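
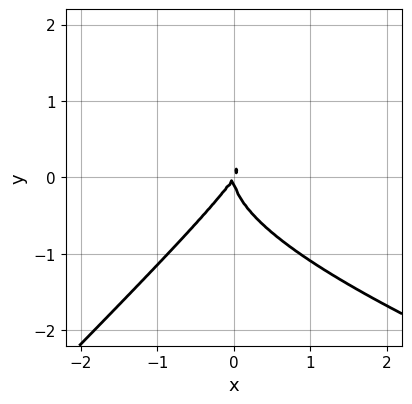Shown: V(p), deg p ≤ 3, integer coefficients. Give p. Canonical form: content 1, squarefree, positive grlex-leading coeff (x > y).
x^2*y + 2*x*y^2 - 3*y^3 - 3*x^2 + 2*x*y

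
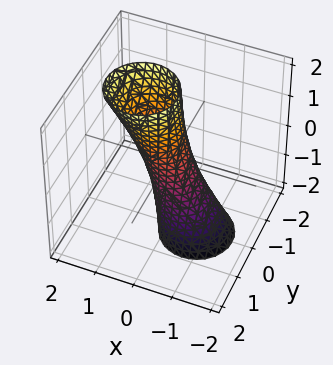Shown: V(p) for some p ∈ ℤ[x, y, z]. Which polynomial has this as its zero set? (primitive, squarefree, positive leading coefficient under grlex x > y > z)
3*x^2 - 2*x*z + 3*y^2 - 1

Degree: no degree-1 surface has this shape, so deg p = 2.
Against the integer gridlines: it misses every integer gridline on the z-axis.
Assembling these constraints gives the stated polynomial.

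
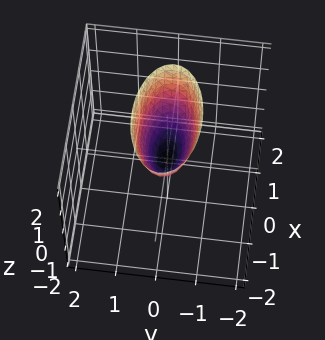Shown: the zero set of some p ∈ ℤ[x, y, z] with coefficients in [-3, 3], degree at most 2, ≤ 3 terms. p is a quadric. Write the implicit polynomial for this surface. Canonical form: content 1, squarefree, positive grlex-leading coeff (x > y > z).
x^2 + 3*y^2 - z

(a) Degree: a single bowl opening along one axis; a quadric, so deg p = 2.
(b) Symmetries: mirror symmetry y ↦ −y ⇒ only even powers of y; mirror symmetry x ↦ −x ⇒ only even powers of x.
(c) Observable constraints: it meets the x-axis at x = 0 (among the integer gridlines); it meets the z-axis at z = 0 (among the integer gridlines).
(d) Solving for integer coefficients yields p as stated.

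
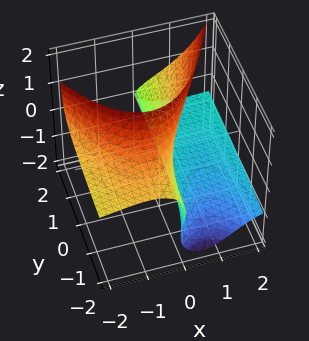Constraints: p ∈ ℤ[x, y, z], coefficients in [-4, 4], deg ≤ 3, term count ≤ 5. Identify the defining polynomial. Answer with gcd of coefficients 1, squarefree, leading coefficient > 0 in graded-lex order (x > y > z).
Degree: no degree-2 surface has this shape, so deg p = 3.
From the axis intercepts and sections: one x-axis crossing is at x = 0; one z-axis crossing is at z = 0; every point of the y-axis in the box is on the surface.
Putting this together gives p.

2*x^2*z - 2*y*z^2 + z^3 - 3*z^2 + 3*x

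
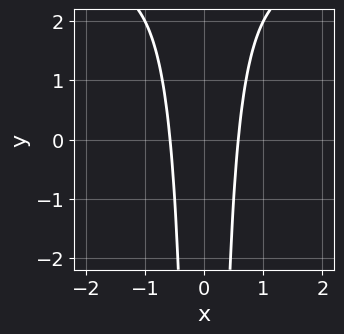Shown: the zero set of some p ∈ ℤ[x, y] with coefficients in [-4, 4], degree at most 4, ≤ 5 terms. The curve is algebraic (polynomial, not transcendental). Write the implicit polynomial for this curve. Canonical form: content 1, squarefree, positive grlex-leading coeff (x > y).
Degree: a generic line meets the curve in up to 3 points, so deg p = 3.
Symmetries: it's symmetric under x → −x, forcing even powers of x.
Checking where it meets the axes: no y-intercept at any integer in the box.
The integer polynomial consistent with all of this is the stated p.

x^2*y - 3*x^2 + 1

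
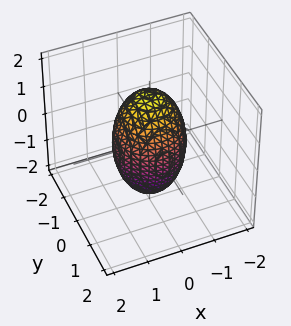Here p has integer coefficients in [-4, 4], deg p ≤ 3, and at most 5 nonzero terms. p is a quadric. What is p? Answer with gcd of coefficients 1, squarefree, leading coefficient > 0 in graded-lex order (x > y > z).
First, degree: a closed, bounded, convex surface; a quadric, so deg p = 2.
Then, symmetries: it's symmetric under z → −z, forcing even powers of z; the surface is invariant under rotation about z: p = q(x² + y², z).
Next, from the visible intercepts: among the integer gridlines, it crosses the x-axis at x ∈ {-1, 1}; a circular section at z = -1 has radius between 0 and 1; among the integer gridlines, it crosses the y-axis at y ∈ {-1, 1}.
Finally, fitting integer coefficients to these (and the overall shape) gives p.

3*x^2 + 3*y^2 + z^2 - 3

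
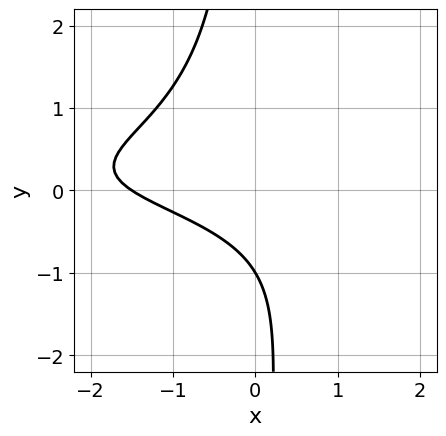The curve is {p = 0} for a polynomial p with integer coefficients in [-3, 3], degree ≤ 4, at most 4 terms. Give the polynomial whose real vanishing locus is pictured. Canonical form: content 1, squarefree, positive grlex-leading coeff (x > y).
3*x*y^2 + 2*x + 3*y + 3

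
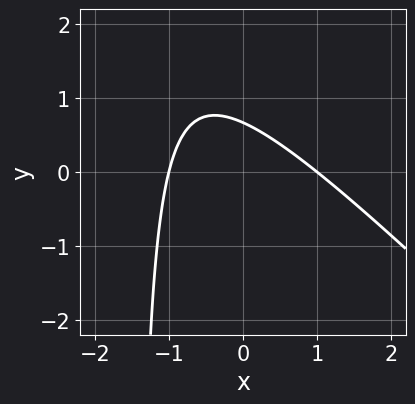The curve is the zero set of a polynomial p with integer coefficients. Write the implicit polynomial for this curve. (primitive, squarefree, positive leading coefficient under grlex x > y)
2*x^2 + 2*x*y + 3*y - 2

deg p = 2.
From the axis intercepts and sections: among the integer gridlines, it crosses the x-axis at x ∈ {-1, 1}.
Putting this together gives p.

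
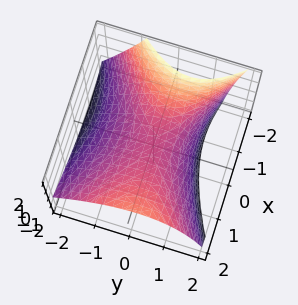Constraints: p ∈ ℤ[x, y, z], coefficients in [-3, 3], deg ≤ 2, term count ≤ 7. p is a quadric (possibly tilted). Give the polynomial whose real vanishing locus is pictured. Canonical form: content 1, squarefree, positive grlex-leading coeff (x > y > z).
x^2 - x*z - 2*y^2 + y*z - 3*z

Degree: no degree-1 surface has this shape, so deg p = 2.
From the visible intercepts: it crosses the y-axis at the gridline y = 0; one x-axis crossing is at x = 0; it meets the z-axis at z = 0 (among the integer gridlines).
Fitting integer coefficients to these (and the overall shape) gives p.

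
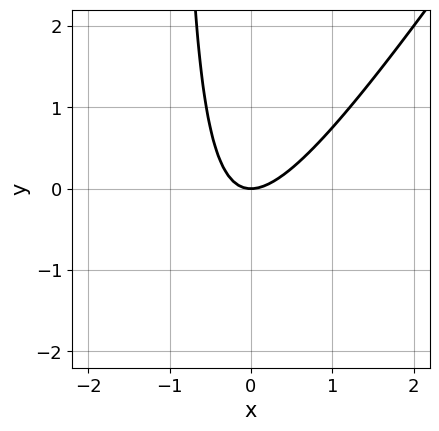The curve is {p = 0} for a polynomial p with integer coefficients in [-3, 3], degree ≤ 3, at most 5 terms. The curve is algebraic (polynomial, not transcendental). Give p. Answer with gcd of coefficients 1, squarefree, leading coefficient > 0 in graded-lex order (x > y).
1. deg p = 2. No degree-1 curve has this shape.
2. Reading off the gridlines: it meets the x-axis at x = 0 (among the integer gridlines); it meets the y-axis at y = 0 (among the integer gridlines).
3. Putting this together gives p.

3*x^2 - 2*x*y - 2*y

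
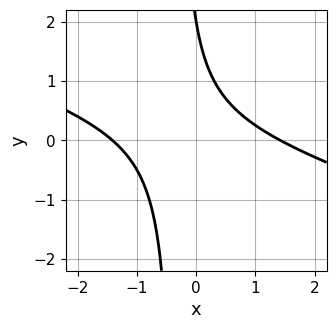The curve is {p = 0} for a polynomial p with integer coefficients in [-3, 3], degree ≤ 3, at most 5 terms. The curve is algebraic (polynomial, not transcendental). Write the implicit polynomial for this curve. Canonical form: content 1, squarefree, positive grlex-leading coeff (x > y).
x^2 + 3*x*y + y - 2

1. deg p = 2. No degree-1 curve has this shape.
2. From the visible intercepts: it meets the y-axis at y = 2 (among the integer gridlines).
3. Putting this together gives p.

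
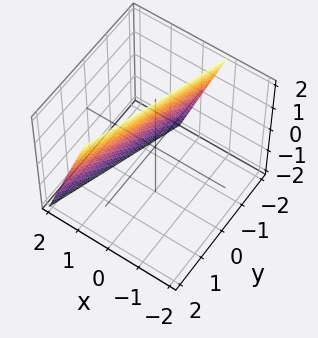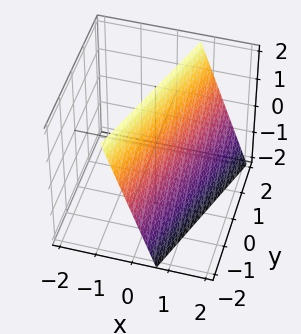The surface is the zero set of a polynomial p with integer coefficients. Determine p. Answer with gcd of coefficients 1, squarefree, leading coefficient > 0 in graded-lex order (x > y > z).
3*x - y + z - 2

(a) Degree: every cross-section is a straight line — this is a plane, so deg p = 1.
(b) Observable constraints: it crosses the z-axis at the gridline z = 2; one y-axis crossing is at y = -2.
(c) Assembling these constraints gives the stated polynomial.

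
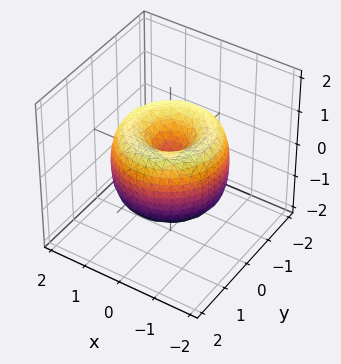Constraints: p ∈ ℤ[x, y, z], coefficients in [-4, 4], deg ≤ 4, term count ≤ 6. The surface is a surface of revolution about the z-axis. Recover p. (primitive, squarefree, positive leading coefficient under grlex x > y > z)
x^4 + 2*x^2*y^2 + y^4 - 2*x^2 - 2*y^2 + z^2

deg p = 4. The shape is more complex than any degree-3 surface.
By symmetry, the z-axis is an axis of rotation, so x and y enter only as x² + y².
Observable constraints: a circular section at z = 1 has radius exactly 1; it crosses the y-axis at the gridline y = 0.
Together with the visible shape, these determine p as stated.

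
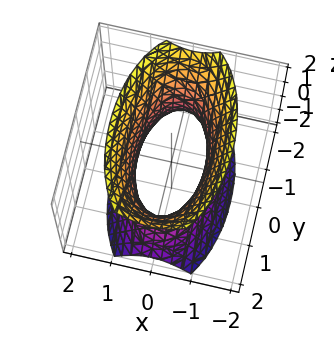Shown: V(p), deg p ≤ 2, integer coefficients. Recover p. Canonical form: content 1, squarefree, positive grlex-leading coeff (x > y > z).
Degree: one connected sheet with a waist; a quadric, so deg p = 2.
Symmetries: the x ↦ −x reflection is a symmetry, so x appears only in even powers; the y ↦ −y reflection is a symmetry, so y appears only in even powers; mirror symmetry z ↦ −z ⇒ only even powers of z.
From the visible intercepts: no z-intercept at any integer in the box.
Matching integer coefficients to the picture gives p.

3*x^2 + y^2 - z^2 - 2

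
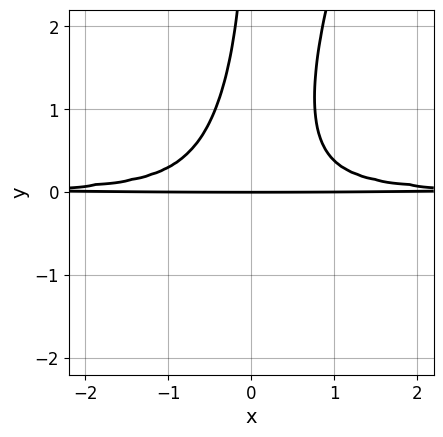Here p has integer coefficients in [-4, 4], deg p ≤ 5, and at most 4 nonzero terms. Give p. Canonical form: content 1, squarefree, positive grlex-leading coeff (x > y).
1. The degree is 4 — a generic line meets the curve in up to 4 points.
2. From the axis intercepts and sections: one y-axis crossing is at y = 0; the visible x-axis segment lies entirely on the curve.
3. Matching integer coefficients to the picture gives p.

3*x^2*y^2 - x*y^3 - y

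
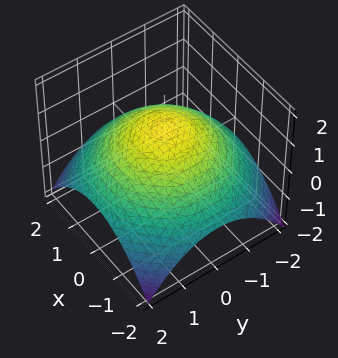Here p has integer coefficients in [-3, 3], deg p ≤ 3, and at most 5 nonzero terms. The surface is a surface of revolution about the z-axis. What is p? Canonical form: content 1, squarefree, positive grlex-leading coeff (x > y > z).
x^2 + y^2 + 3*z - 3

First, degree: a generic line meets the surface in up to 2 points, so deg p = 2.
Then, symmetries: rotational symmetry about the z-axis ⇒ p depends on x, y only through x² + y².
Next, checking where it meets the axes: it crosses the z-axis at the gridline z = 1; a circular section at z = 0 has radius between 1 and 2.
Finally, matching integer coefficients to the picture gives p.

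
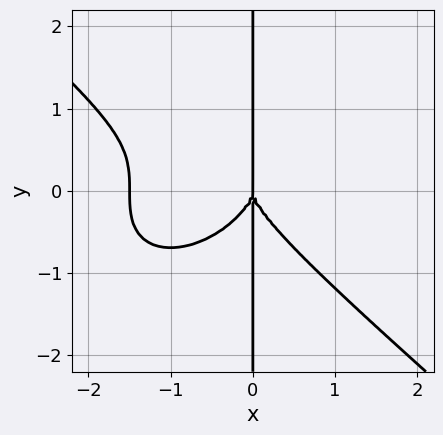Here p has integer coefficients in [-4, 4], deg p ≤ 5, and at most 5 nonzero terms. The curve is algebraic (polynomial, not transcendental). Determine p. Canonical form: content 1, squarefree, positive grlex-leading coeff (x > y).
(a) deg p = 4. No degree-3 curve has this shape.
(b) From the visible intercepts: every point of the y-axis in the box is on the curve; one x-axis crossing is at x = 0.
(c) Matching integer coefficients to the picture gives p.

2*x^4 + 3*x*y^3 + 3*x^3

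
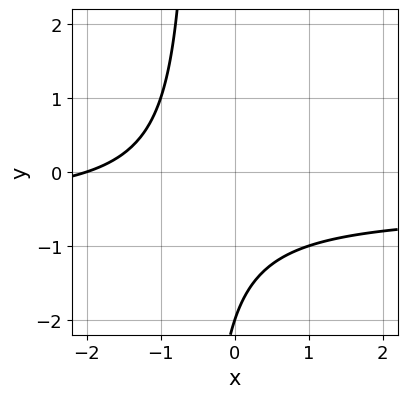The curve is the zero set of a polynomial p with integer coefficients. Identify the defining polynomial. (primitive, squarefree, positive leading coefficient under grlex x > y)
Degree: no degree-1 curve has this shape, so deg p = 2.
From the axis intercepts and sections: it crosses the y-axis at the gridline y = -2; one x-axis crossing is at x = -2.
Together with the visible shape, these determine p as stated.

2*x*y + x + y + 2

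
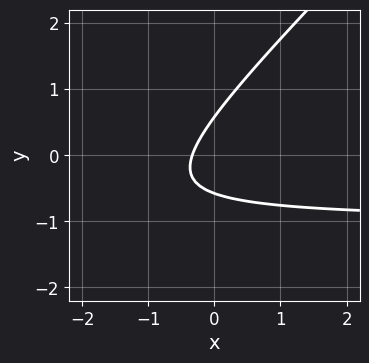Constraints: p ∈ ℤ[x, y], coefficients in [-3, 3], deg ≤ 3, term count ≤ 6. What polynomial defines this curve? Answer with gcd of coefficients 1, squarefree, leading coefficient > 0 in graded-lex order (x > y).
1. Degree: the shape is more complex than any degree-1 curve, so deg p = 2.
2. Solving for integer coefficients yields p as stated.

3*x*y - 3*y^2 + 3*x + 1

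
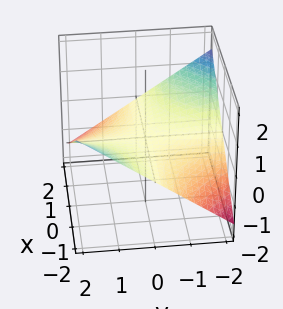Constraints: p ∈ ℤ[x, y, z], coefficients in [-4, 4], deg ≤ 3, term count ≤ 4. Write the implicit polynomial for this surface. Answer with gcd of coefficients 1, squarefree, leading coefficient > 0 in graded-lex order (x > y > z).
x*y + 3*z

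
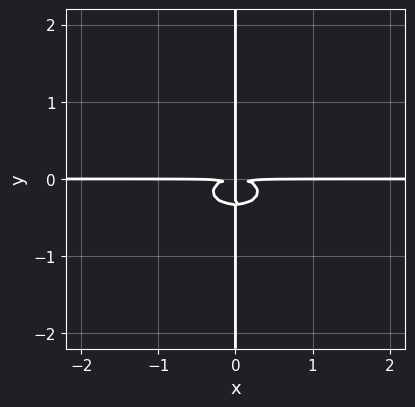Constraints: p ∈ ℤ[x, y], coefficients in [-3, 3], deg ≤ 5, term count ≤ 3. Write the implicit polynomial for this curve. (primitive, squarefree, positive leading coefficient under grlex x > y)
x^3*y + 3*x*y^3 + x*y^2

1. The degree is 4 — a generic line meets the curve in up to 4 points.
2. From the axis intercepts and sections: the visible x-axis segment lies entirely on the curve; the visible y-axis segment lies entirely on the curve.
3. These observations pin down the coefficients.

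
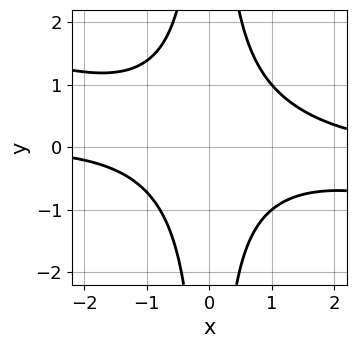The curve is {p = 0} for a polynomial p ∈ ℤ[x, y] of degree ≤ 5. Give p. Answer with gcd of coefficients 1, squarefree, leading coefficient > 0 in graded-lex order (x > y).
First, deg p = 4.
Next, from the visible intercepts: it misses every integer gridline on the y-axis; the curve avoids every integer x-axis point in the box.
Finally, solving for integer coefficients yields p as stated.

x^3*y + 3*x^2*y^2 - x^2*y - 3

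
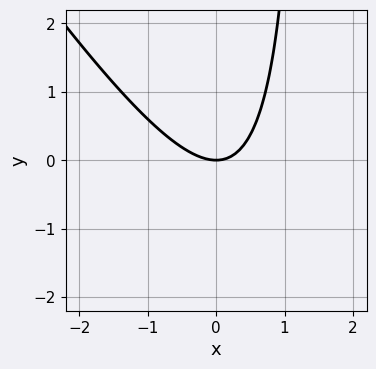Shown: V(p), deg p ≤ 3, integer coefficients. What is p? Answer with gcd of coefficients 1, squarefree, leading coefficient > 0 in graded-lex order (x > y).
First, degree: no degree-1 curve has this shape, so deg p = 2.
Next, from the visible intercepts: it meets the x-axis at x = 0 (among the integer gridlines); one y-axis crossing is at y = 0.
Finally, fitting integer coefficients to these (and the overall shape) gives p.

3*x^2 + 2*x*y - 3*y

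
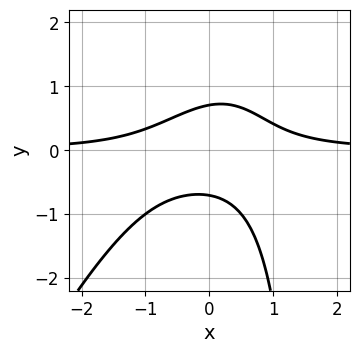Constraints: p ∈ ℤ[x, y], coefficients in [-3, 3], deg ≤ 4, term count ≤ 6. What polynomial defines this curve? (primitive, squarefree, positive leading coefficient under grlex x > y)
2*x^2*y - x*y^2 + 2*y^2 - 1

1. Degree: the shape is more complex than any degree-2 curve, so deg p = 3.
2. Against the integer gridlines: it misses every integer gridline on the x-axis.
3. Solving for integer coefficients yields p as stated.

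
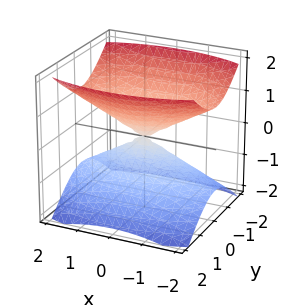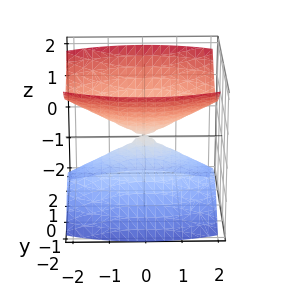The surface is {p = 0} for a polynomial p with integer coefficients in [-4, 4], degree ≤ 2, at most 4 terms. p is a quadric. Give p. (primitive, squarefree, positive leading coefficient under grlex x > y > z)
1. The picture has 2 separate pieces. Treating them together as one polynomial.
2. Degree: two nappes meeting at a single point; a quadric, so deg p = 2.
3. Symmetries: it's symmetric under x → −x, forcing even powers of x; it's symmetric under z → −z, forcing even powers of z; the y ↦ −y reflection is a symmetry, so y appears only in even powers.
4. Reading off the gridlines: it crosses the y-axis at the gridline y = 0; it crosses the z-axis at the gridline z = 0; it crosses the x-axis at the gridline x = 0.
5. Together with the visible shape, these determine p as stated.

x^2 + 3*y^2 - 3*z^2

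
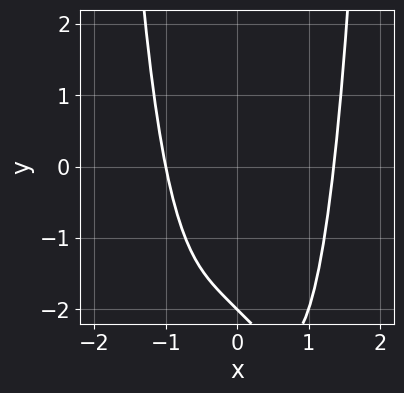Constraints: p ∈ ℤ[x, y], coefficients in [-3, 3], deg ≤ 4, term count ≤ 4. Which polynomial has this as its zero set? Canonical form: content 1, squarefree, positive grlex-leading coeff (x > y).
1. Degree: a generic line meets the curve in up to 4 points, so deg p = 4.
2. Reading off the gridlines: it crosses the x-axis at the gridline x = -1; one y-axis crossing is at y = -2.
3. These observations pin down the coefficients.

x^4 - x - y - 2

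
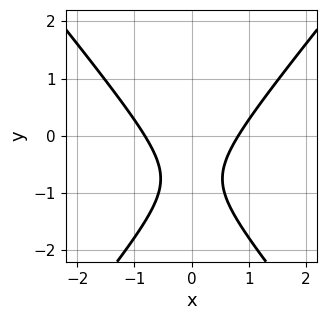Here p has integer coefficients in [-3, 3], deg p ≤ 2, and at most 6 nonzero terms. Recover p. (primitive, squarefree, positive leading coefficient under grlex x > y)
3*x^2 - 2*y^2 - 3*y - 2

First, degree: no degree-1 curve has this shape, so deg p = 2.
Next, symmetries: the x ↦ −x reflection is a symmetry, so x appears only in even powers.
Next, observable constraints: the curve avoids every integer y-axis point in the box.
Finally, these observations pin down the coefficients.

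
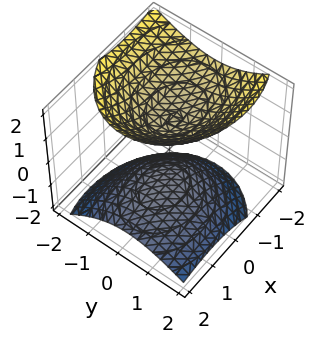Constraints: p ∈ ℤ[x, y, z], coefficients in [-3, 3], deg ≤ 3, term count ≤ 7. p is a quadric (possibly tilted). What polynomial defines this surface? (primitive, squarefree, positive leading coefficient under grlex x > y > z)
2*x^2 + 2*x*z + 3*y^2 + y*z - 3*z^2 + 2

I count 2 distinct pieces. They look like related sheets of one shape, so recover p as a whole.
The degree is 2 — a generic line meets the surface in up to 2 points.
From the visible intercepts: the surface avoids every integer y-axis point in the box; it misses every integer gridline on the x-axis.
Solving for integer coefficients yields p as stated.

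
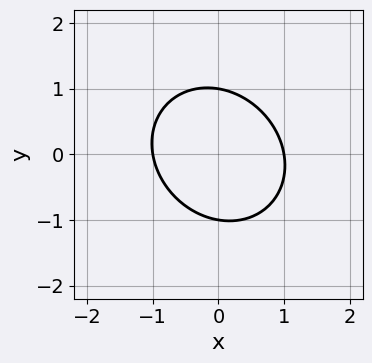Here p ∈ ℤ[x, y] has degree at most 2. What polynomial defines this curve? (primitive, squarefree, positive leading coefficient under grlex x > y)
3*x^2 + x*y + 3*y^2 - 3

(a) The degree is 2 — a generic line meets the curve in up to 2 points.
(b) Reading off the gridlines: among the integer gridlines, it crosses the x-axis at x ∈ {-1, 1}; among the integer gridlines, it crosses the y-axis at y ∈ {-1, 1}.
(c) The integer polynomial consistent with all of this is the stated p.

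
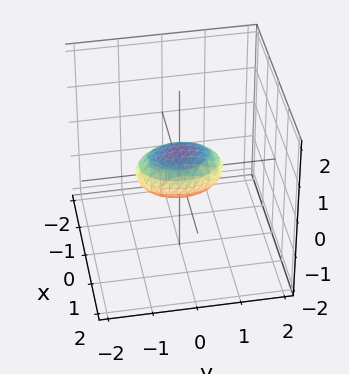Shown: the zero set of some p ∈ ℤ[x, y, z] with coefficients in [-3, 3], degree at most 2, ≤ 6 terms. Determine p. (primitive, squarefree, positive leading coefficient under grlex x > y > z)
2*x^2 + y^2 + 3*z^2 - 1

(a) deg p = 2.
(b) Symmetries: the z ↦ −z reflection is a symmetry, so z appears only in even powers; the y ↦ −y reflection is a symmetry, so y appears only in even powers; mirror symmetry x ↦ −x ⇒ only even powers of x.
(c) From the visible intercepts: among the integer gridlines, it crosses the y-axis at y ∈ {-1, 1}.
(d) These observations pin down the coefficients.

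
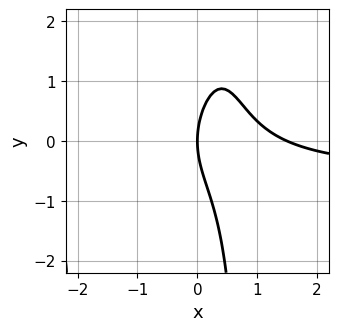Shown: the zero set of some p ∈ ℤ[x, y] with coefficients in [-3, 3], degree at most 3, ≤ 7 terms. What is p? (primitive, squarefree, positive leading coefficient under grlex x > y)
3*x^2*y - x*y^2 + 2*x^2 + y^2 - 3*x

deg p = 3. The shape is more complex than any degree-2 curve.
From the visible intercepts: one x-axis crossing is at x = 0; it crosses the y-axis at the gridline y = 0.
Fitting integer coefficients to these (and the overall shape) gives p.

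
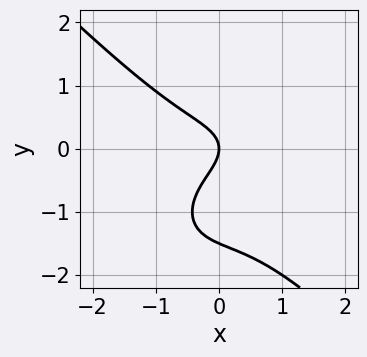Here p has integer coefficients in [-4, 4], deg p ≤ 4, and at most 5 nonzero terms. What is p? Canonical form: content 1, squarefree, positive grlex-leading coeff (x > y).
2*x^3 + 2*y^3 + 3*y^2 + 2*x

First, deg p = 3. A generic line meets the curve in up to 3 points.
Next, observable constraints: it crosses the x-axis at the gridline x = 0; it meets the y-axis at y = 0 (among the integer gridlines).
Finally, the integer polynomial consistent with all of this is the stated p.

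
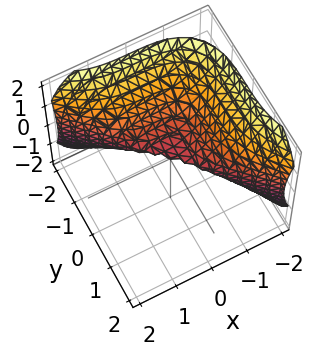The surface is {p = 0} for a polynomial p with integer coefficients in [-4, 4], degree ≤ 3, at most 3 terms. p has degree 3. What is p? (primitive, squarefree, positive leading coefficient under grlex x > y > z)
1. The degree is 3 — a generic line meets the surface in up to 3 points.
2. From the axis intercepts and sections: one z-axis crossing is at z = 0; it meets the y-axis at y = 0 (among the integer gridlines); it crosses the x-axis at the gridline x = 0.
3. These observations pin down the coefficients.

x^3 + y^3 + 2*z^2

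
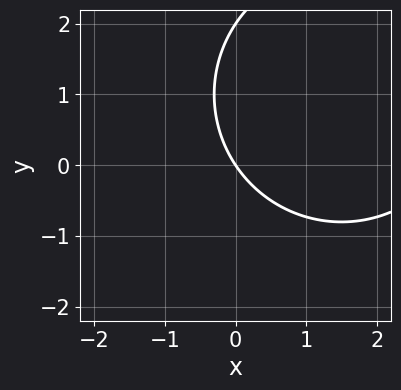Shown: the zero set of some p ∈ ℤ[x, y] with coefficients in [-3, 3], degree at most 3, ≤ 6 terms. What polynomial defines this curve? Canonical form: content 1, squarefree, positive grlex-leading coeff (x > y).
x^2 + y^2 - 3*x - 2*y

Degree: no degree-1 curve has this shape, so deg p = 2.
Against the integer gridlines: among the integer gridlines, it crosses the y-axis at y ∈ {0, 2}; one x-axis crossing is at x = 0.
Assembling these constraints gives the stated polynomial.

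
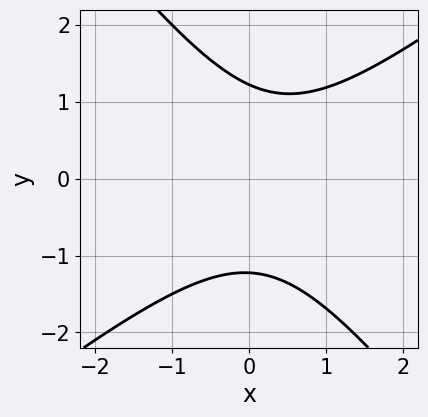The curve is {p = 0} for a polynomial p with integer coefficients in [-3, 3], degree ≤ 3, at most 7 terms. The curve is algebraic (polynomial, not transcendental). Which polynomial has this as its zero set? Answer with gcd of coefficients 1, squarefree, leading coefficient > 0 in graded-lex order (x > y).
deg p = 2. The shape is more complex than any degree-1 curve.
Checking where it meets the axes: it misses every integer gridline on the x-axis.
Matching integer coefficients to the picture gives p.

2*x^2 - x*y - 2*y^2 - x + 3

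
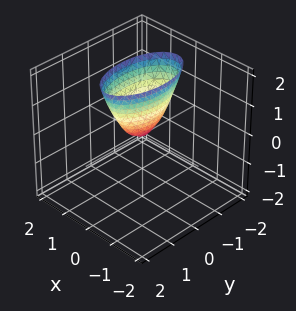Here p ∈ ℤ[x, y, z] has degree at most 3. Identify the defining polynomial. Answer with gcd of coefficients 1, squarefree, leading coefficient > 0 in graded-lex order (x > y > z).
1. The degree is 2 — a paraboloid; a quadric.
2. Symmetries: mirror symmetry y ↦ −y ⇒ only even powers of y; the x ↦ −x reflection is a symmetry, so x appears only in even powers.
3. Observable constraints: it crosses the y-axis at the gridline y = 0; one z-axis crossing is at z = 0; it crosses the x-axis at the gridline x = 0.
4. Putting this together gives p.

3*x^2 + y^2 - z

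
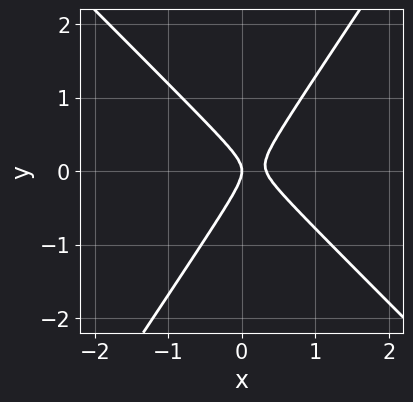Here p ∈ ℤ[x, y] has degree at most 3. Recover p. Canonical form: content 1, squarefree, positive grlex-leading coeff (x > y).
Degree: no degree-1 curve has this shape, so deg p = 2.
Checking where it meets the axes: one x-axis crossing is at x = 0; it meets the y-axis at y = 0 (among the integer gridlines).
Putting this together gives p.

3*x^2 + x*y - 2*y^2 - x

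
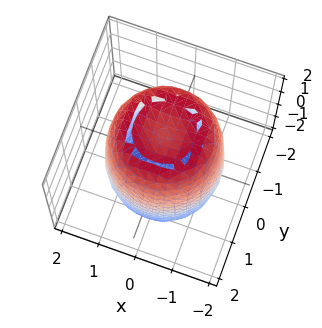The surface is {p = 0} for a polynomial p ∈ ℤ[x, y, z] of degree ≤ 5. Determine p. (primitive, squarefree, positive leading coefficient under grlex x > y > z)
2*x^4 + 4*x^2*y^2 + 2*y^4 - 3*x^2 - 3*y^2 + z^2 - 3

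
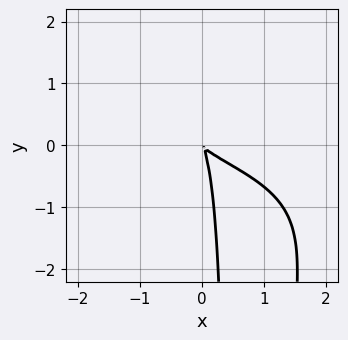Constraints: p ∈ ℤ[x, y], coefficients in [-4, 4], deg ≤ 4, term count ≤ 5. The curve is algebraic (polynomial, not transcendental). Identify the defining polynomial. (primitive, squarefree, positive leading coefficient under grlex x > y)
First, degree: no degree-3 curve has this shape, so deg p = 4.
Finally, matching integer coefficients to the picture gives p.

2*x^2*y^2 - 3*x*y^2 + 2*x^2 + 3*x*y + y^2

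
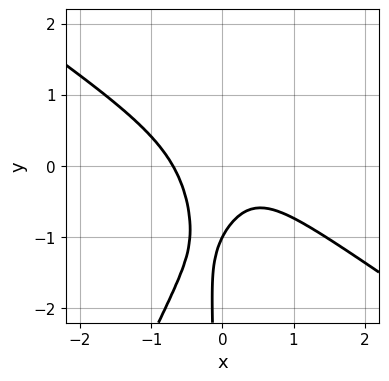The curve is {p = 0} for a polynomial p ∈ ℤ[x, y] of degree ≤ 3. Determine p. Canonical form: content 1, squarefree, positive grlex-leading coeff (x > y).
(a) Degree: the shape is more complex than any degree-2 curve, so deg p = 3.
(b) Against the integer gridlines: one y-axis crossing is at y = -1.
(c) Solving for integer coefficients yields p as stated.

3*x^3 + 3*x^2*y - 2*x*y^2 + y + 1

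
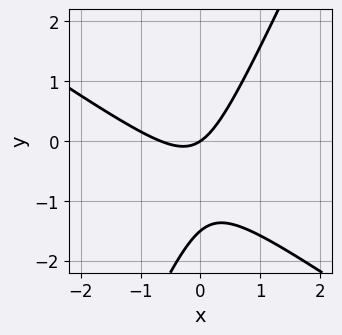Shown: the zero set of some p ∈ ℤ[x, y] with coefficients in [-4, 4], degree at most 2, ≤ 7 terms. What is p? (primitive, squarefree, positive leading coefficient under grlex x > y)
3*x^2 + 3*x*y - 2*y^2 + 2*x - 3*y

First, deg p = 2.
Then, from the visible intercepts: it meets the x-axis at x = 0 (among the integer gridlines); one y-axis crossing is at y = 0.
Finally, putting this together gives p.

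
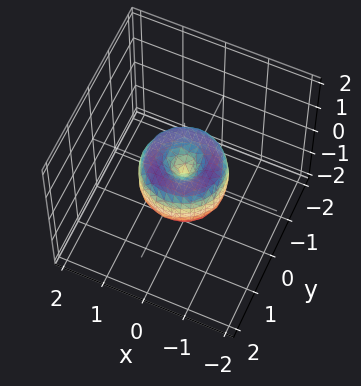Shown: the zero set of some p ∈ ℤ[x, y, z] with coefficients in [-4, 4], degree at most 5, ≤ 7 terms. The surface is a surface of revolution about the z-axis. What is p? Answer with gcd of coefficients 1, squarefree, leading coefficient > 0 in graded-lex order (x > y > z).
2*x^4 + 4*x^2*y^2 + 2*y^4 - 2*x^2 - 2*y^2 + z^2

First, deg p = 4. A generic line meets the surface in up to 4 points.
Next, symmetries: the z-axis is an axis of rotation, so x and y enter only as x² + y².
Then, checking where it meets the axes: it meets the z-axis at z = 0 (among the integer gridlines); a circular section at z = 0 has radius exactly 1.
Finally, putting this together gives p. Check: (-1, 0, 0) on the x-axis lies on the surface, and p(-1, 0, 0) = 0. ✓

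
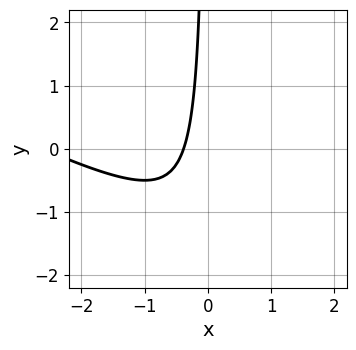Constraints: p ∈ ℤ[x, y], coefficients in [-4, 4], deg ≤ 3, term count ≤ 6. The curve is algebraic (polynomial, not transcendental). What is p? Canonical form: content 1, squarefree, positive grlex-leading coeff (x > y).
Degree: no degree-1 curve has this shape, so deg p = 2.
Observable constraints: it misses every integer gridline on the y-axis.
Together with the visible shape, these determine p as stated.

x^2 + 2*x*y + 3*x + 1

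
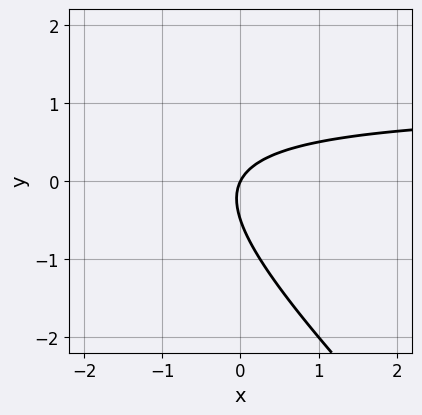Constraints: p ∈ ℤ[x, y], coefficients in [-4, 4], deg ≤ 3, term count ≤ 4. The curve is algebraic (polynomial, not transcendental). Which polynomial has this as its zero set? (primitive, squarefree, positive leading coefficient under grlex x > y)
2*x*y + 2*y^2 - 2*x + y

The degree is 2 — no degree-1 curve has this shape.
Checking where it meets the axes: it crosses the y-axis at the gridline y = 0; one x-axis crossing is at x = 0.
These observations pin down the coefficients.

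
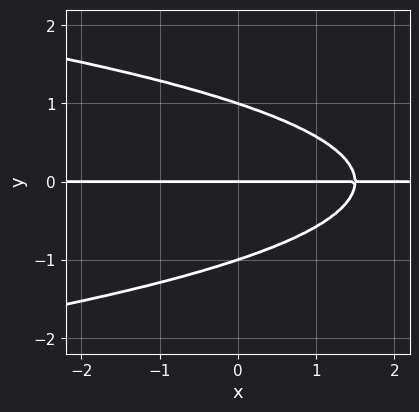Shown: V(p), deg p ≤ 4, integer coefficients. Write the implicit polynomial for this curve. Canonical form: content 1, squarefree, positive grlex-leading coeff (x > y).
3*y^3 + 2*x*y - 3*y

Degree: the shape is more complex than any degree-2 curve, so deg p = 3.
Against the integer gridlines: the y-axis gridline crossings are at y ∈ {-1, 0, 1}; every point of the x-axis in the box is on the curve.
Assembling these constraints gives the stated polynomial.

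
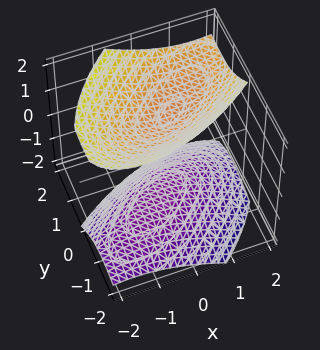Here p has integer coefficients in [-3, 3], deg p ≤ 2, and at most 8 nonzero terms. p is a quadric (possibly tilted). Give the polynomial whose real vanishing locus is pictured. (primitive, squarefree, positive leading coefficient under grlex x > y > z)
2*x^2 - 3*x*y + 3*y^2 - 2*y*z - 3*z^2 + 3

(a) There are 2 components.
(b) The degree is 2 — no degree-1 surface has this shape.
(c) Checking where it meets the axes: the z-axis gridline crossings are at z ∈ {-1, 1}; the surface avoids every integer x-axis point in the box.
(d) Fitting integer coefficients to these (and the overall shape) gives p.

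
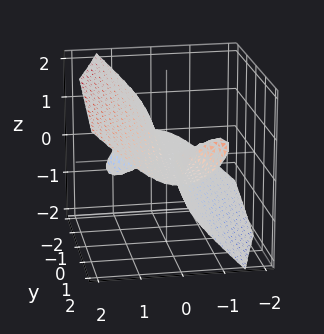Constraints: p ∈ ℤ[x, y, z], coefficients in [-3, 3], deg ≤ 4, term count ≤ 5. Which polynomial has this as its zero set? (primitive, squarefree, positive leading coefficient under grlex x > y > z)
x^3 - x*y*z - z^3

I count 3 distinct pieces. Treating them together as one polynomial.
The degree is 3 — a generic line meets the surface in up to 3 points.
Against the integer gridlines: it crosses the x-axis at the gridline x = 0; every point of the y-axis in the box is on the surface; it meets the z-axis at z = 0 (among the integer gridlines).
These observations pin down the coefficients.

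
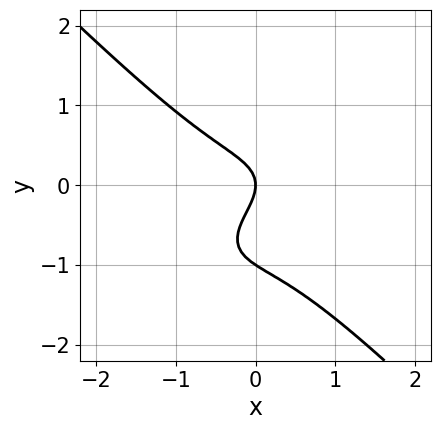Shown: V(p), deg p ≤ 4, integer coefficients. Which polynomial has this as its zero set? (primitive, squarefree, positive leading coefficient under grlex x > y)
(a) Degree: the shape is more complex than any degree-2 curve, so deg p = 3.
(b) Reading off the gridlines: among the integer gridlines, it crosses the y-axis at y ∈ {-1, 0}; one x-axis crossing is at x = 0.
(c) Solving for integer coefficients yields p as stated.

2*x^3 - x^2*y + 3*y^3 + 3*y^2 + 2*x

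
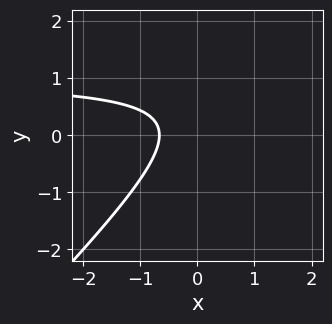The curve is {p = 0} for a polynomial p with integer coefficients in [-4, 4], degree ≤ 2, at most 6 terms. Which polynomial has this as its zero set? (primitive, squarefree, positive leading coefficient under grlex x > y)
3*x*y - 3*y^2 - 3*x + 2*y - 2

First, degree: no degree-1 curve has this shape, so deg p = 2.
Then, from the visible intercepts: the curve avoids every integer y-axis point in the box.
Finally, putting this together gives p.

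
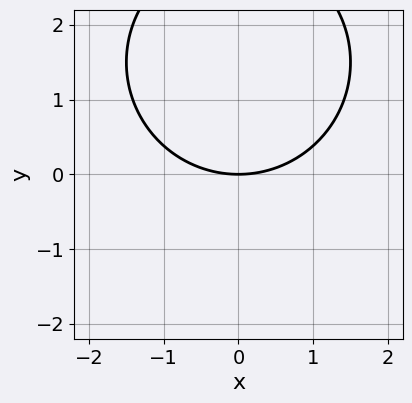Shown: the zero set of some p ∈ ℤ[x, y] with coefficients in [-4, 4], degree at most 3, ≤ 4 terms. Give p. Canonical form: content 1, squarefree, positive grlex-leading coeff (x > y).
x^2 + y^2 - 3*y

1. The degree is 2 — a generic line meets the curve in up to 2 points.
2. Symmetries: mirror symmetry x ↦ −x ⇒ only even powers of x.
3. From the axis intercepts and sections: it meets the y-axis at y = 0 (among the integer gridlines); it meets the x-axis at x = 0 (among the integer gridlines).
4. These observations pin down the coefficients.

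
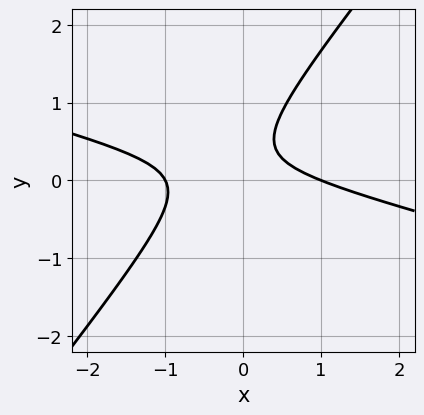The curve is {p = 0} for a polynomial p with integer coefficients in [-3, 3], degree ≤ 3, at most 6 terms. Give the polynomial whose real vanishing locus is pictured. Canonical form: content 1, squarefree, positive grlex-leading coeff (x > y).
x^2 + 3*x*y - 3*y^2 + 2*y - 1

(a) Degree: no degree-1 curve has this shape, so deg p = 2.
(b) Checking where it meets the axes: no y-intercept at any integer in the box; among the integer gridlines, it crosses the x-axis at x ∈ {-1, 1}.
(c) Assembling these constraints gives the stated polynomial.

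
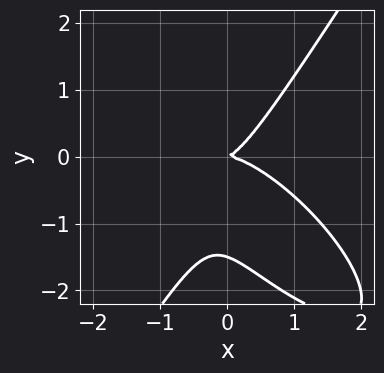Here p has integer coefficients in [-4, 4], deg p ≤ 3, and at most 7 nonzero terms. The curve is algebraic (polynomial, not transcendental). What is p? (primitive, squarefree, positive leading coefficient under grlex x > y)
3*x^3 + 3*x^2*y - 2*y^3 + x*y - 3*y^2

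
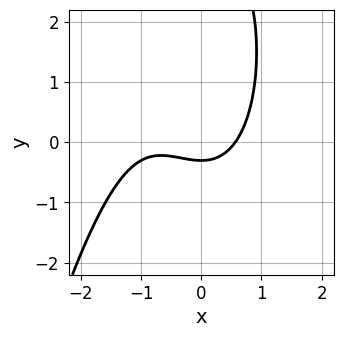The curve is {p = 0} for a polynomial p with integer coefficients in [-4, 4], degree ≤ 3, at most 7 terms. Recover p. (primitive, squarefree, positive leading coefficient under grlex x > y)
1. deg p = 3. The shape is more complex than any degree-2 curve.
2. Solving for integer coefficients yields p as stated.

2*x^3 + 2*x^2 + y^2 - 3*y - 1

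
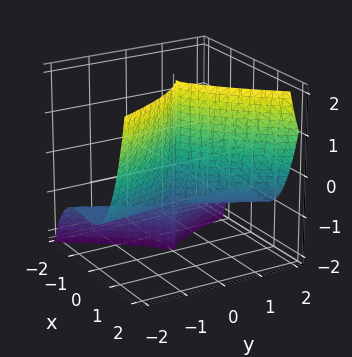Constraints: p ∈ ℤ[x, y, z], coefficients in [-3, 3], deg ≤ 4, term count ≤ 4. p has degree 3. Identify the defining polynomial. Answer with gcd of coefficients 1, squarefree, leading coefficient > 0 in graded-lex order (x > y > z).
deg p = 3.
Reading off the gridlines: the visible z-axis segment lies entirely on the surface; it crosses the y-axis at the gridline y = 0; it meets the x-axis at x = 0 (among the integer gridlines).
Putting this together gives p.

2*x^3 - x^2*y - y^2*z - y^2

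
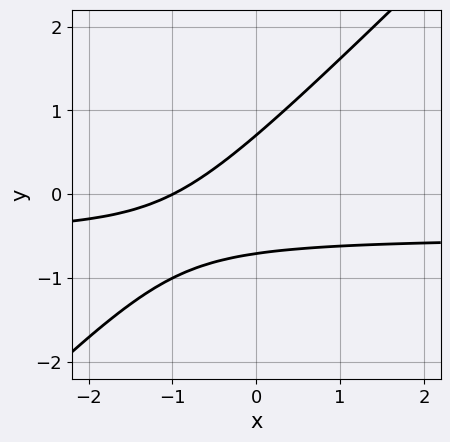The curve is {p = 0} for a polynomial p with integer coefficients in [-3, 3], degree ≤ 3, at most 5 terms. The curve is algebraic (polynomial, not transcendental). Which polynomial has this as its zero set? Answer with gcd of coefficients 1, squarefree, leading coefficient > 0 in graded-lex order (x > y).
2*x*y - 2*y^2 + x + 1

deg p = 2. A generic line meets the curve in up to 2 points.
Reading off the gridlines: one x-axis crossing is at x = -1.
The integer polynomial consistent with all of this is the stated p.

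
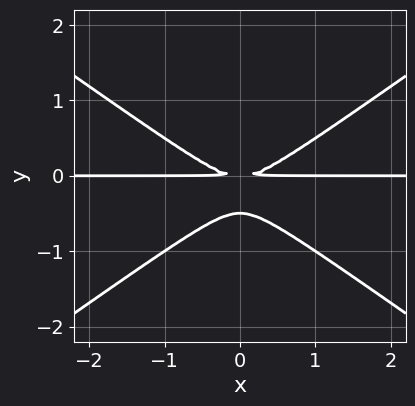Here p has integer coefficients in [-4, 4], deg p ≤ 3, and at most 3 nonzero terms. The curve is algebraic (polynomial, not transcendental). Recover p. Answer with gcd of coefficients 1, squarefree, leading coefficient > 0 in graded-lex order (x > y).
(a) Degree: no degree-2 curve has this shape, so deg p = 3.
(b) Symmetries: it's symmetric under x → −x, forcing even powers of x.
(c) Observable constraints: the visible x-axis segment lies entirely on the curve.
(d) The integer polynomial consistent with all of this is the stated p.

x^2*y - 2*y^3 - y^2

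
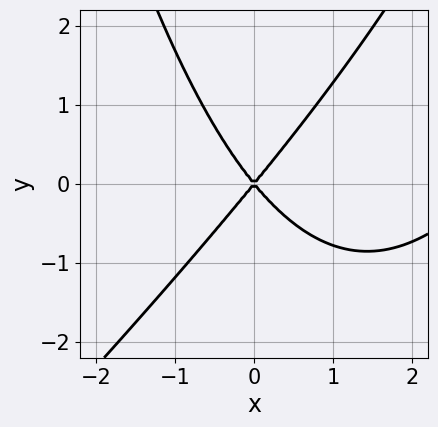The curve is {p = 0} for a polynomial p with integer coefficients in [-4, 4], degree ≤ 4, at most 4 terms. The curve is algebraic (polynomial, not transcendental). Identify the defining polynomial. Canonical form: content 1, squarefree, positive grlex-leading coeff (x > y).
x^3 - x^2*y - 3*x^2 + 2*y^2

(a) The degree is 3 — the shape is more complex than any degree-2 curve.
(b) Against the integer gridlines: it crosses the x-axis at the gridline x = 0; it crosses the y-axis at the gridline y = 0.
(c) The integer polynomial consistent with all of this is the stated p.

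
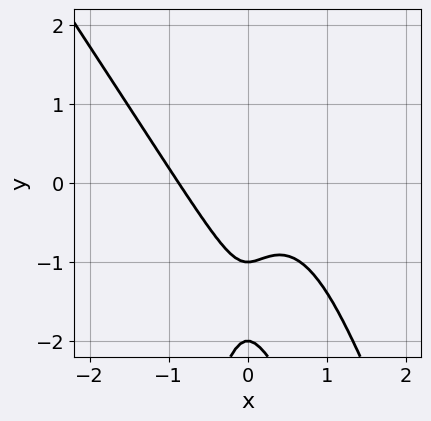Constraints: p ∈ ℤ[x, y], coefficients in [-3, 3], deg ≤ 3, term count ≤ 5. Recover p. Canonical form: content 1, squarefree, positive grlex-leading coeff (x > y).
3*x^3 + 2*x^2*y + y^2 + 3*y + 2

Degree: no degree-2 curve has this shape, so deg p = 3.
From the axis intercepts and sections: among the integer gridlines, it crosses the y-axis at y ∈ {-2, -1}.
Matching integer coefficients to the picture gives p.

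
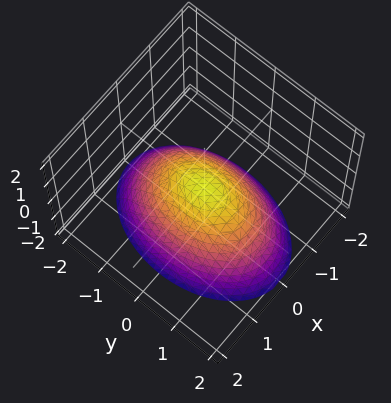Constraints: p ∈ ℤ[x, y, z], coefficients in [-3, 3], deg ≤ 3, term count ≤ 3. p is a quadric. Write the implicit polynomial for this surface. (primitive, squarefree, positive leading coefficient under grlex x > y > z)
1. The degree is 2 — a single bowl opening along one axis; a quadric.
2. Symmetries: it's symmetric under y → −y, forcing even powers of y; mirror symmetry x ↦ −x ⇒ only even powers of x.
3. From the axis intercepts and sections: it crosses the x-axis at the gridline x = 0; one y-axis crossing is at y = 0.
4. Together with the visible shape, these determine p as stated.

2*x^2 + y^2 + 2*z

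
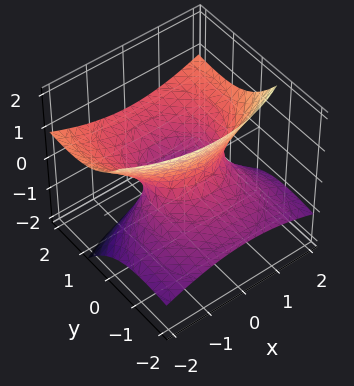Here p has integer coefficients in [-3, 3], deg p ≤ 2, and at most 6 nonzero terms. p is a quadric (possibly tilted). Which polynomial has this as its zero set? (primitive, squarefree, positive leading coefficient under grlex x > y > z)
x^2 + y^2 - 3*y*z - 2*z^2 - 1

First, degree: a generic line meets the surface in up to 2 points, so deg p = 2.
Then, observable constraints: among the integer gridlines, it crosses the y-axis at y ∈ {-1, 1}; among the integer gridlines, it crosses the x-axis at x ∈ {-1, 1}; the surface avoids every integer z-axis point in the box.
Finally, together with the visible shape, these determine p as stated.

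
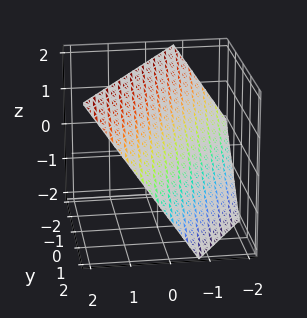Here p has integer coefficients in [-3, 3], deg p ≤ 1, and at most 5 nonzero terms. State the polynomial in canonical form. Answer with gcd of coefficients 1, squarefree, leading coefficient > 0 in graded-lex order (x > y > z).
The degree is 1 — the surface is flat (a plane).
Observable constraints: it crosses the z-axis at the gridline z = 1; it meets the y-axis at y = 1 (among the integer gridlines).
These observations pin down the coefficients.

3*x - 2*y - 2*z + 2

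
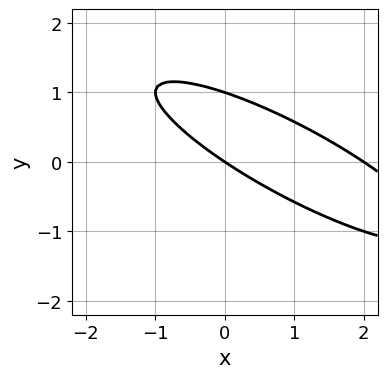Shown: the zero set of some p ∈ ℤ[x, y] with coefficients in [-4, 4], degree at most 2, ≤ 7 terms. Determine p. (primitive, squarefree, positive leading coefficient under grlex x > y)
x^2 + 3*x*y + 3*y^2 - 2*x - 3*y

1. deg p = 2. No degree-1 curve has this shape.
2. From the visible intercepts: among the integer gridlines, it crosses the y-axis at y ∈ {0, 1}; among the integer gridlines, it crosses the x-axis at x ∈ {0, 2}.
3. The integer polynomial consistent with all of this is the stated p.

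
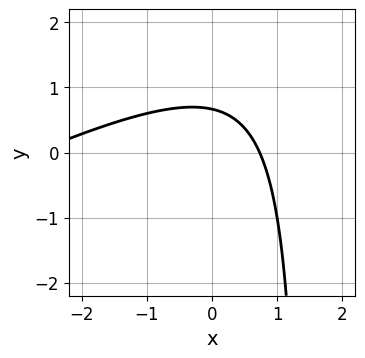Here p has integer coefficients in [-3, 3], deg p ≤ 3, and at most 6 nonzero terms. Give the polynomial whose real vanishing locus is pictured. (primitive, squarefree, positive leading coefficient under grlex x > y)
First, degree: the shape is more complex than any degree-1 curve, so deg p = 2.
Finally, matching integer coefficients to the picture gives p.

x^2 - 2*x*y + 2*x + 3*y - 2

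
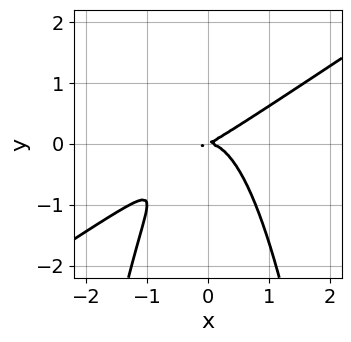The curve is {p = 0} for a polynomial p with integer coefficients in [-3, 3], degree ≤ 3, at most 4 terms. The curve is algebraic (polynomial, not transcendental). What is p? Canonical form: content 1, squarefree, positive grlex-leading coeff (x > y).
2*x^3 - 3*x^2*y + x*y - 2*y^2

(a) deg p = 3. No degree-2 curve has this shape.
(b) Checking where it meets the axes: it meets the x-axis at x = 0 (among the integer gridlines); it crosses the y-axis at the gridline y = 0.
(c) Together with the visible shape, these determine p as stated.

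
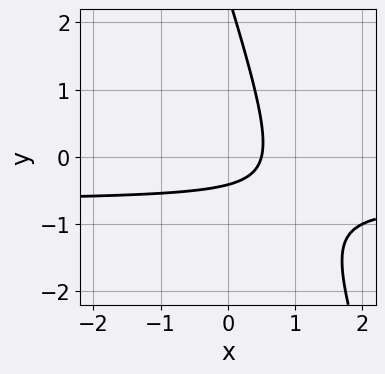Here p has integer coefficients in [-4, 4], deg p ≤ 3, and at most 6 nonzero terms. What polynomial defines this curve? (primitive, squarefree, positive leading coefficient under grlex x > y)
(a) The degree is 2 — no degree-1 curve has this shape.
(b) Matching integer coefficients to the picture gives p.

3*x*y + y^2 + 2*x - 2*y - 1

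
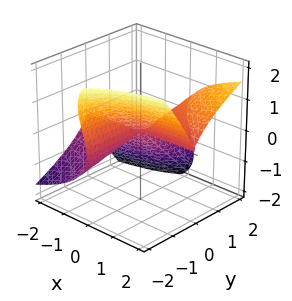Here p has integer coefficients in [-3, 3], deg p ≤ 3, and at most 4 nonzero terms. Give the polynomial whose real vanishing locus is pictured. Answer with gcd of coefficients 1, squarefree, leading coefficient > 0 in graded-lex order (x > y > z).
x*y^2 - y*z^2 - z^3

Degree: a generic line meets the surface in up to 3 points, so deg p = 3.
Checking where it meets the axes: the visible x-axis segment lies entirely on the surface; it meets the z-axis at z = 0 (among the integer gridlines); the visible y-axis segment lies entirely on the surface.
Putting this together gives p.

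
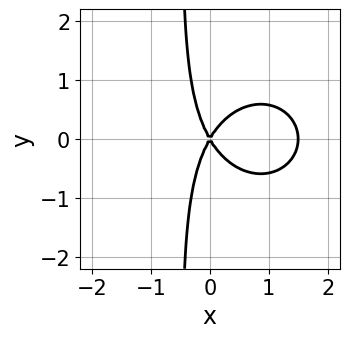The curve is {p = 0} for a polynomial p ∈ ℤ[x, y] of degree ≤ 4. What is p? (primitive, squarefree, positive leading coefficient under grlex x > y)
First, deg p = 3. No degree-2 curve has this shape.
Then, symmetries: mirror symmetry y ↦ −y ⇒ only even powers of y.
Next, reading off the gridlines: it crosses the x-axis at the gridline x = 0; it crosses the y-axis at the gridline y = 0.
Finally, assembling these constraints gives the stated polynomial.

2*x^3 + 2*x*y^2 - 3*x^2 + y^2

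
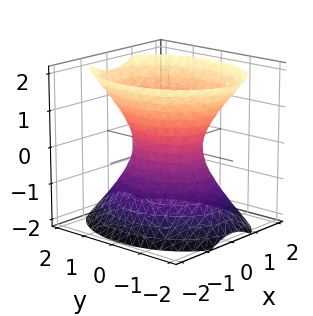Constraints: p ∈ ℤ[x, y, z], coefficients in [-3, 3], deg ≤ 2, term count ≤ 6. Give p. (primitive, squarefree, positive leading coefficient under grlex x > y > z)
3*x^2 + 2*y^2 - 2*z^2 - 2

The degree is 2 — an hourglass — one-sheet hyperboloid; a quadric.
Symmetries: it's symmetric under y → −y, forcing even powers of y; it's symmetric under x → −x, forcing even powers of x; the z ↦ −z reflection is a symmetry, so z appears only in even powers.
Observable constraints: the surface avoids every integer z-axis point in the box; the y-axis gridline crossings are at y ∈ {-1, 1}.
Matching integer coefficients to the picture gives p.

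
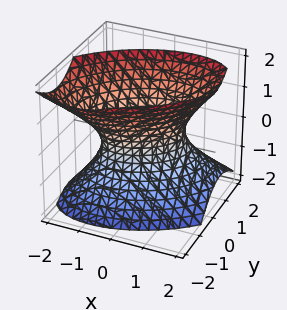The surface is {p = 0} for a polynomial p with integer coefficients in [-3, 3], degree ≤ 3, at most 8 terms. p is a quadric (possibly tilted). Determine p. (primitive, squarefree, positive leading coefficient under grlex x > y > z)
2*x^2 - 2*x*y + 3*y^2 + y*z - 2*z^2 - 2

1. Degree: a generic line meets the surface in up to 2 points, so deg p = 2.
2. Reading off the gridlines: no z-intercept at any integer in the box; among the integer gridlines, it crosses the x-axis at x ∈ {-1, 1}.
3. Fitting integer coefficients to these (and the overall shape) gives p.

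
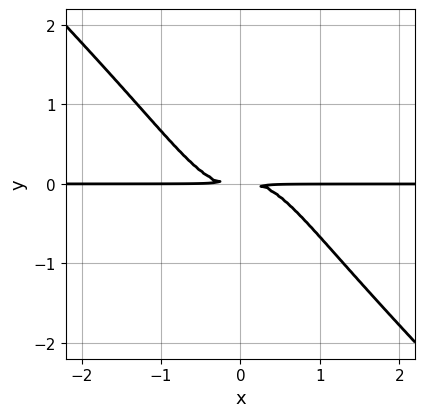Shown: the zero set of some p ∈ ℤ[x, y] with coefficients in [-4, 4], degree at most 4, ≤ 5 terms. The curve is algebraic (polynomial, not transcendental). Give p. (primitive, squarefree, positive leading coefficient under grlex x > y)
The degree is 4 — the shape is more complex than any degree-3 curve.
Against the integer gridlines: the visible x-axis segment lies entirely on the curve.
Fitting integer coefficients to these (and the overall shape) gives p.

2*x^3*y + 2*x^2*y^2 + y^2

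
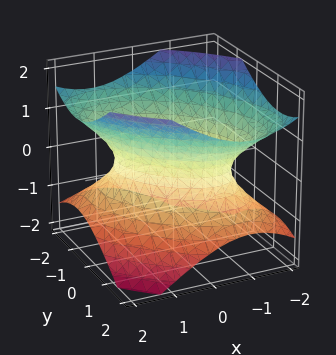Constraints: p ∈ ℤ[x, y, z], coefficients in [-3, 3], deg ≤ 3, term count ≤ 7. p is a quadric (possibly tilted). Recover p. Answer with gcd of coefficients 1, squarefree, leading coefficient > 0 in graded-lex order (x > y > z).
2*x^2 + 2*x*y + 2*y^2 - 3*z^2 - 2

Degree: no degree-1 surface has this shape, so deg p = 2.
Reading off the gridlines: among the integer gridlines, it crosses the y-axis at y ∈ {-1, 1}; it misses every integer gridline on the z-axis.
These observations pin down the coefficients.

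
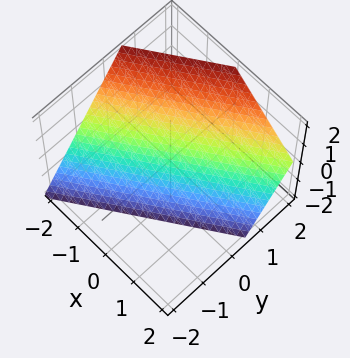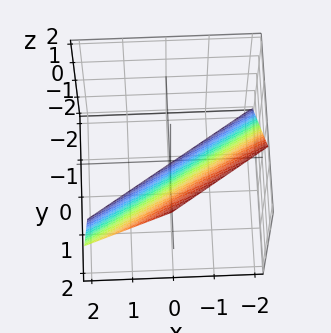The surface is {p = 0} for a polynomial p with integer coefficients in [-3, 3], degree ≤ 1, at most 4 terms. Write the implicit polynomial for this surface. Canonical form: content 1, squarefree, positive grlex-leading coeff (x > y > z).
(a) deg p = 1. The surface is flat (a plane).
(b) Reading off the gridlines: it crosses the x-axis at the gridline x = -1; one z-axis crossing is at z = -1.
(c) Assembling these constraints gives the stated polynomial.

2*x - 3*y + 2*z + 2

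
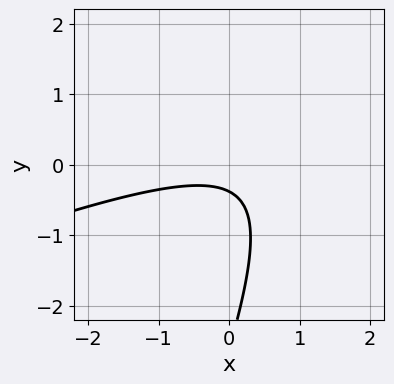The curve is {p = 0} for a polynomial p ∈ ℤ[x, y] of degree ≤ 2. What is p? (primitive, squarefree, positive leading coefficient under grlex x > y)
1. deg p = 2. A generic line meets the curve in up to 2 points.
2. Observable constraints: the curve avoids every integer x-axis point in the box.
3. Matching integer coefficients to the picture gives p.

x^2 - 3*x*y + y^2 + 3*y + 1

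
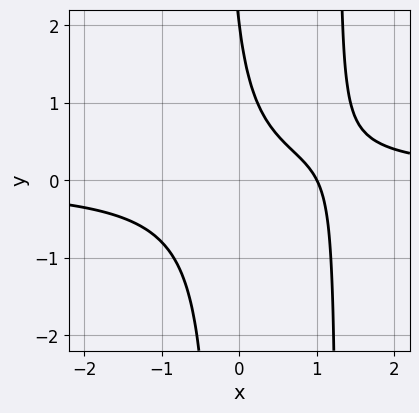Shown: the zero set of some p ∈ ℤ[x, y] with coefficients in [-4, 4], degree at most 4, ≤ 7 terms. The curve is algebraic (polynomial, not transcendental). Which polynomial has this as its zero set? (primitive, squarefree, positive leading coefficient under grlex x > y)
3*x^2*y - 3*x*y - 2*x - y + 2

Degree: no degree-2 curve has this shape, so deg p = 3.
Against the integer gridlines: it crosses the y-axis at the gridline y = 2; it meets the x-axis at x = 1 (among the integer gridlines).
Solving for integer coefficients yields p as stated.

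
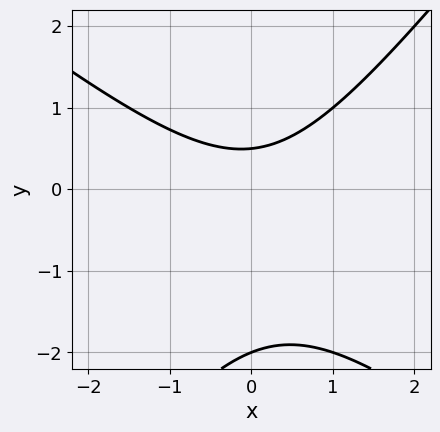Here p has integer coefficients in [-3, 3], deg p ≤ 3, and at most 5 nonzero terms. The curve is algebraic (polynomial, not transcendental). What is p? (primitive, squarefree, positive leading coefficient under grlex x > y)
First, deg p = 2. No degree-1 curve has this shape.
Next, checking where it meets the axes: it meets the y-axis at y = -2 (among the integer gridlines); the curve avoids every integer x-axis point in the box.
Finally, putting this together gives p.

2*x^2 + x*y - 2*y^2 - 3*y + 2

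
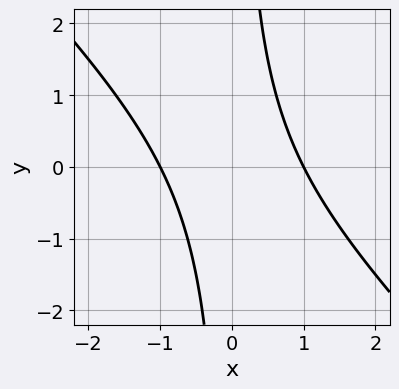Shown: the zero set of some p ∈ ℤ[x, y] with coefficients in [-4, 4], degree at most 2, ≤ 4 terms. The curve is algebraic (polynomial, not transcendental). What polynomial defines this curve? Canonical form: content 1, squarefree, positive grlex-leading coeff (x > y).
First, deg p = 2.
Then, against the integer gridlines: it misses every integer gridline on the y-axis; among the integer gridlines, it crosses the x-axis at x ∈ {-1, 1}.
Finally, solving for integer coefficients yields p as stated.

x^2 + x*y - 1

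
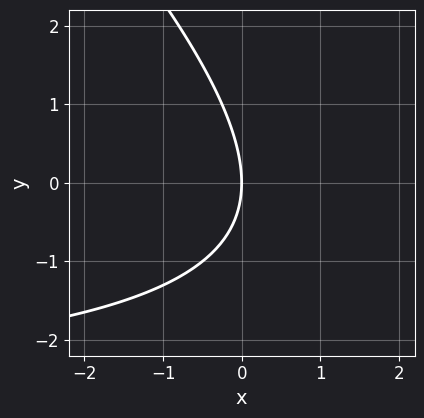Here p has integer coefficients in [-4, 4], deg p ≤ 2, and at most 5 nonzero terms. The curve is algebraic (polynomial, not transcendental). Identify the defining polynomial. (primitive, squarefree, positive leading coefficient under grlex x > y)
First, the degree is 2 — no degree-1 curve has this shape.
Then, from the visible intercepts: it meets the y-axis at y = 0 (among the integer gridlines); it crosses the x-axis at the gridline x = 0.
Finally, fitting integer coefficients to these (and the overall shape) gives p.

x*y + y^2 + 3*x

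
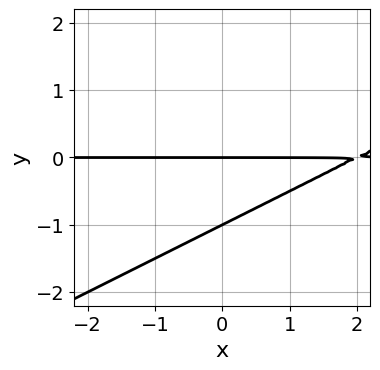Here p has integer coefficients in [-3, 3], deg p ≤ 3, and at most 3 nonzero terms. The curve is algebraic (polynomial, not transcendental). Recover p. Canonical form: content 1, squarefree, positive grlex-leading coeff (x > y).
x*y - 2*y^2 - 2*y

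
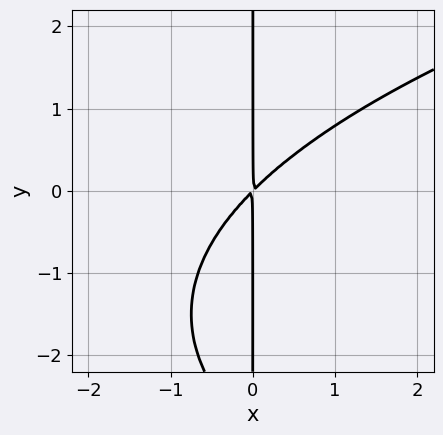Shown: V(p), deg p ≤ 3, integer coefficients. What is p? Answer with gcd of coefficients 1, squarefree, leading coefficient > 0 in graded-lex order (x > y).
x*y^2 - 3*x^2 + 3*x*y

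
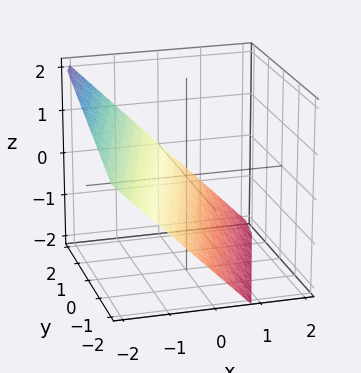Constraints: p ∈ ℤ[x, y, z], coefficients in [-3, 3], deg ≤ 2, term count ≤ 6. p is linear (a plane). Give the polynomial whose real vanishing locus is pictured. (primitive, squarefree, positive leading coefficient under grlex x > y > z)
3*x - y + 3*z + 2

(a) Degree: every cross-section is a straight line — this is a plane, so deg p = 1.
(b) From the visible intercepts: it meets the y-axis at y = 2 (among the integer gridlines).
(c) Matching integer coefficients to the picture gives p.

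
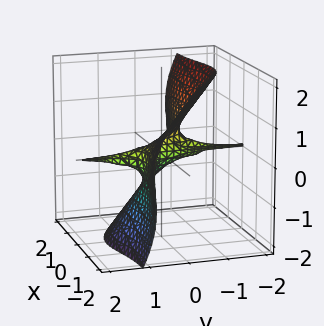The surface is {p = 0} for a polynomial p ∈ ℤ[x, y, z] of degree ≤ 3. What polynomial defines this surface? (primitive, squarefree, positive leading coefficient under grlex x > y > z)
x^3 + 3*x^2*y + 3*y*z^2 + 2*z^3 + x

Degree: no degree-2 surface has this shape, so deg p = 3.
Reading off the gridlines: it meets the x-axis at x = 0 (among the integer gridlines); the visible y-axis segment lies entirely on the surface; it meets the z-axis at z = 0 (among the integer gridlines).
Putting this together gives p.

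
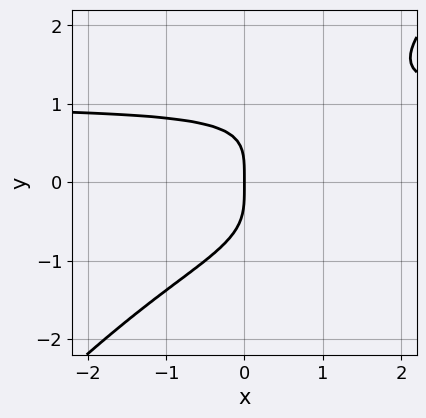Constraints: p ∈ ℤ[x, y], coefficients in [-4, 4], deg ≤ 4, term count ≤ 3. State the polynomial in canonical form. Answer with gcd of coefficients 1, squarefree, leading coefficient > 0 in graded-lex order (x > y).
First, degree: the shape is more complex than any degree-3 curve, so deg p = 4.
Next, reading off the gridlines: one x-axis crossing is at x = 0; it crosses the y-axis at the gridline y = 0.
Finally, together with the visible shape, these determine p as stated.

x*y^3 - y^4 - x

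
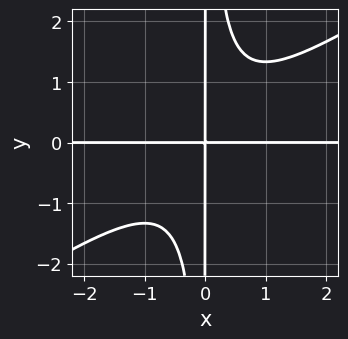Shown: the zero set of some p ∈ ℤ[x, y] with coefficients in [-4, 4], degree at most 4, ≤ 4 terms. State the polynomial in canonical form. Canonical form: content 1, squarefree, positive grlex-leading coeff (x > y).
2*x^3*y - 3*x^2*y^2 + 2*x*y

Degree: a generic line meets the curve in up to 4 points, so deg p = 4.
Reading off the gridlines: every point of the y-axis in the box is on the curve; the visible x-axis segment lies entirely on the curve.
Fitting integer coefficients to these (and the overall shape) gives p.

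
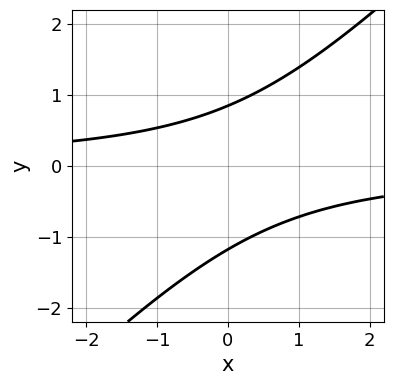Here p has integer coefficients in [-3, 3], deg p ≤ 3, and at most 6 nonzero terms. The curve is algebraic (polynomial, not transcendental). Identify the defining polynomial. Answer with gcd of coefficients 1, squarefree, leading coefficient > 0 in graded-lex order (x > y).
deg p = 2. A generic line meets the curve in up to 2 points.
Against the integer gridlines: it misses every integer gridline on the x-axis.
The integer polynomial consistent with all of this is the stated p.

3*x*y - 3*y^2 - y + 3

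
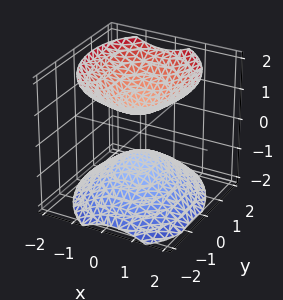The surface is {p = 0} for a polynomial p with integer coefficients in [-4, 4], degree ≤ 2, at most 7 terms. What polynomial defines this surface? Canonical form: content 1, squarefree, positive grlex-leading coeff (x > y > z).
3*x^2 + x*y + 2*y^2 - 3*z^2 + 2

First, I count 2 distinct pieces. Treating them together as one polynomial.
Next, degree: a generic line meets the surface in up to 2 points, so deg p = 2.
Next, against the integer gridlines: the surface avoids every integer x-axis point in the box; it misses every integer gridline on the y-axis.
Finally, together with the visible shape, these determine p as stated.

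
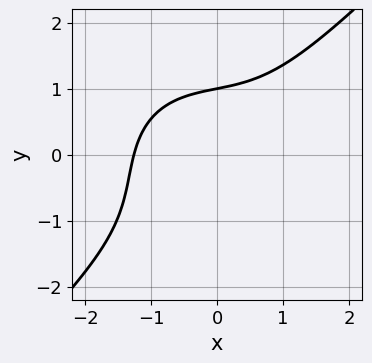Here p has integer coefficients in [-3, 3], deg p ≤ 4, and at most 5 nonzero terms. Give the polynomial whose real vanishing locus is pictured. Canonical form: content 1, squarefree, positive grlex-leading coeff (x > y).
The degree is 3 — a generic line meets the curve in up to 3 points.
From the visible intercepts: it meets the y-axis at y = 1 (among the integer gridlines).
Matching integer coefficients to the picture gives p.

x^3 - y^3 + x*y - y^2 + 2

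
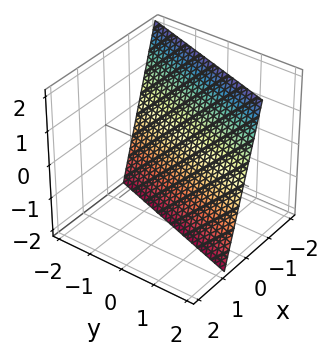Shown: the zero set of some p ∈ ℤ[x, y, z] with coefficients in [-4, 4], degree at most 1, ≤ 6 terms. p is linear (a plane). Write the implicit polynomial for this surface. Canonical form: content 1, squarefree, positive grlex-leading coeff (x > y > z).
First, the degree is 1 — the surface is flat (a plane).
Next, against the integer gridlines: it meets the y-axis at y = 2 (among the integer gridlines); it crosses the z-axis at the gridline z = -2.
Finally, matching integer coefficients to the picture gives p.

3*x - y + z + 2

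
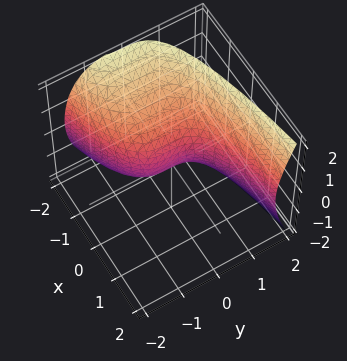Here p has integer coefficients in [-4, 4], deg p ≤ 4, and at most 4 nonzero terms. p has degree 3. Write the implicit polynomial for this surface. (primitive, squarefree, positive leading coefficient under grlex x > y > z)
First, the degree is 3 — no degree-2 surface has this shape.
Then, from the visible intercepts: it meets the z-axis at z = 0 (among the integer gridlines); it crosses the x-axis at the gridline x = 0; it crosses the y-axis at the gridline y = 0.
Finally, fitting integer coefficients to these (and the overall shape) gives p.

y^3 - z^2 - 2*x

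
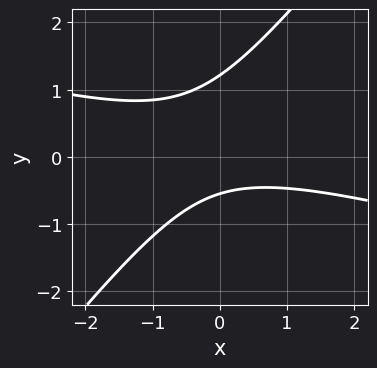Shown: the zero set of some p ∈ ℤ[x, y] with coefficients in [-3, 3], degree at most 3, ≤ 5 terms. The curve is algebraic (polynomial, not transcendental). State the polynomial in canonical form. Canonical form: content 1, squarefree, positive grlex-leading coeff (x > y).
x^2 + 3*x*y - 3*y^2 + 2*y + 2

(a) Degree: the shape is more complex than any degree-1 curve, so deg p = 2.
(b) Reading off the gridlines: it misses every integer gridline on the x-axis.
(c) Fitting integer coefficients to these (and the overall shape) gives p.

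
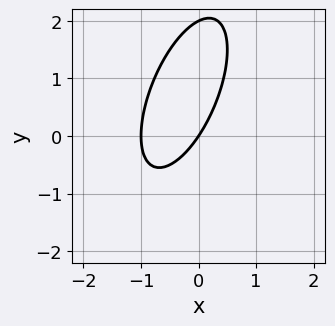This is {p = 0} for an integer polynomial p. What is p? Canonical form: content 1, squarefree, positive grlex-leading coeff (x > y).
First, degree: a generic line meets the curve in up to 2 points, so deg p = 2.
Then, reading off the gridlines: among the integer gridlines, it crosses the y-axis at y ∈ {0, 2}; the x-axis gridline crossings are at x ∈ {-1, 0}.
Finally, putting this together gives p.

3*x^2 - 2*x*y + y^2 + 3*x - 2*y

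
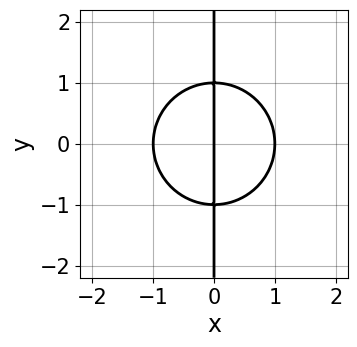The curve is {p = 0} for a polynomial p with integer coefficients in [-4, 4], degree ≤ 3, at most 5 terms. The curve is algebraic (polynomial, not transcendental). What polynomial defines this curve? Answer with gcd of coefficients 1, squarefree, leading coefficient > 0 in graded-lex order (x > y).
First, the degree is 3 — the shape is more complex than any degree-2 curve.
Then, symmetries: it's symmetric under y → −y, forcing even powers of y.
Then, observable constraints: every point of the y-axis in the box is on the curve; among the integer gridlines, it crosses the x-axis at x ∈ {-1, 0, 1}.
Finally, the integer polynomial consistent with all of this is the stated p.

x^3 + x*y^2 - x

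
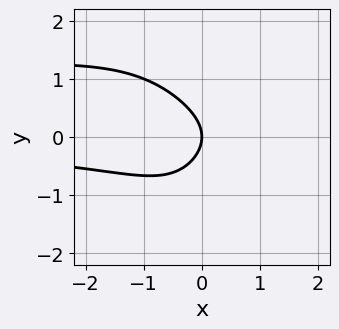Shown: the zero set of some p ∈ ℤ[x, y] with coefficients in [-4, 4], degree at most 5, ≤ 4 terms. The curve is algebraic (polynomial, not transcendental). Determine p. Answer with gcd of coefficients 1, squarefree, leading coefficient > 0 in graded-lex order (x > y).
1. Degree: a generic line meets the curve in up to 4 points, so deg p = 4.
2. From the visible intercepts: one y-axis crossing is at y = 0; it crosses the x-axis at the gridline x = 0.
3. Fitting integer coefficients to these (and the overall shape) gives p.

x^2*y^2 - x^2*y + 2*y^2 + 2*x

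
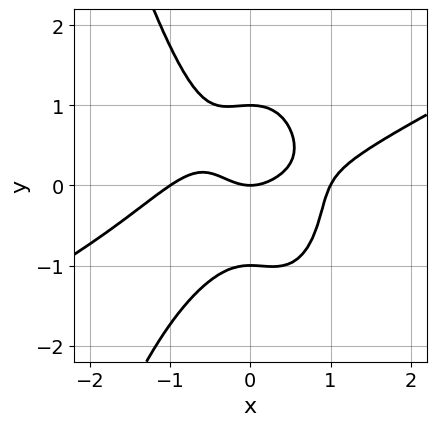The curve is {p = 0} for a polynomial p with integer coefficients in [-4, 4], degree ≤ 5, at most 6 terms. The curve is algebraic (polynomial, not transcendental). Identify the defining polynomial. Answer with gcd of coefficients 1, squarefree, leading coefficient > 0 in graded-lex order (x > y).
x^4 - 2*x^3*y - y^3 - x^2 + y

(a) deg p = 4. A generic line meets the curve in up to 4 points.
(b) From the axis intercepts and sections: among the integer gridlines, it crosses the y-axis at y ∈ {-1, 0, 1}; among the integer gridlines, it crosses the x-axis at x ∈ {-1, 0, 1}.
(c) Together with the visible shape, these determine p as stated.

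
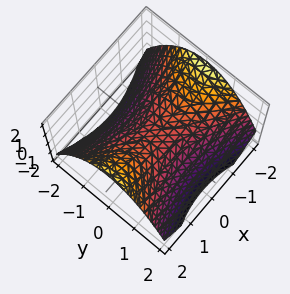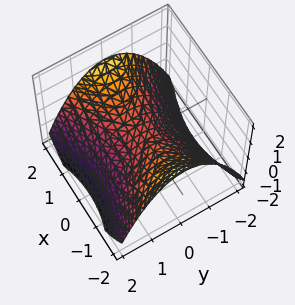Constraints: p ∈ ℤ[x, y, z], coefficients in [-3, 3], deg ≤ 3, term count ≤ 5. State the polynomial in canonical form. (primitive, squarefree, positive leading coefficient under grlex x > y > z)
x^2 - 2*y^2 - 3*z

deg p = 2. A hyperbolic paraboloid; a quadric.
Symmetries: mirror symmetry y ↦ −y ⇒ only even powers of y; the x ↦ −x reflection is a symmetry, so x appears only in even powers.
Reading off the gridlines: it meets the z-axis at z = 0 (among the integer gridlines); it crosses the x-axis at the gridline x = 0; it meets the y-axis at y = 0 (among the integer gridlines).
Putting this together gives p.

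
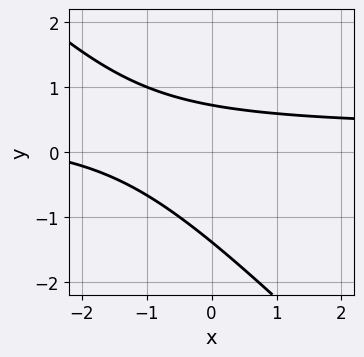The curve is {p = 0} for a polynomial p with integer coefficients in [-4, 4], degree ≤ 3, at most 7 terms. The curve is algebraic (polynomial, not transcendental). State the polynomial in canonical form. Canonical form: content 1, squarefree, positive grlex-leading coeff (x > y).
3*x*y + 3*y^2 - x + 2*y - 3

1. Degree: the shape is more complex than any degree-1 curve, so deg p = 2.
2. Against the integer gridlines: no x-intercept at any integer in the box.
3. Assembling these constraints gives the stated polynomial.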